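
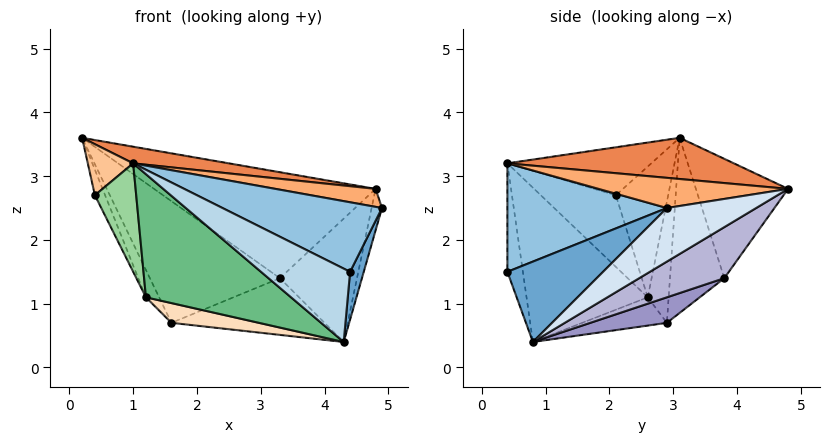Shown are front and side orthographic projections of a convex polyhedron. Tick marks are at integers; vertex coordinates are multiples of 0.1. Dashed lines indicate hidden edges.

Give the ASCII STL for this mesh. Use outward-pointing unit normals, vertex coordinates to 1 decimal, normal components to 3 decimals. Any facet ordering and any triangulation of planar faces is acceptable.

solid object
 facet normal 0.980 -0.140 -0.140
  outer loop
   vertex 4.3 0.8 0.4
   vertex 4.9 2.9 2.5
   vertex 4.4 0.4 1.5
  endloop
 endfacet
 facet normal 0.408 -0.408 0.816
  outer loop
   vertex 1.0 0.4 3.2
   vertex 4.4 0.4 1.5
   vertex 4.9 2.9 2.5
  endloop
 endfacet
 facet normal -0.162 -0.932 -0.324
  outer loop
   vertex 1.0 0.4 3.2
   vertex 4.3 0.8 0.4
   vertex 4.4 0.4 1.5
  endloop
 endfacet
 facet normal 0.923 0.107 -0.371
  outer loop
   vertex 4.8 4.8 2.8
   vertex 4.9 2.9 2.5
   vertex 4.3 0.8 0.4
  endloop
 endfacet
 facet normal 0.201 -0.085 0.976
  outer loop
   vertex 4.8 4.8 2.8
   vertex 0.2 3.1 3.6
   vertex 1.0 0.4 3.2
  endloop
 endfacet
 facet normal 0.260 -0.137 0.956
  outer loop
   vertex 4.8 4.8 2.8
   vertex 1.0 0.4 3.2
   vertex 4.9 2.9 2.5
  endloop
 endfacet
 facet normal -0.947 -0.298 0.121
  outer loop
   vertex 0.4 2.1 2.7
   vertex 1.0 0.4 3.2
   vertex 0.2 3.1 3.6
  endloop
 endfacet
 facet normal -0.438 -0.452 -0.777
  outer loop
   vertex 1.2 2.6 1.1
   vertex 1.6 2.9 0.7
   vertex 4.3 0.8 0.4
  endloop
 endfacet
 facet normal -0.485 -0.580 -0.654
  outer loop
   vertex 1.2 2.6 1.1
   vertex 4.3 0.8 0.4
   vertex 1.0 0.4 3.2
  endloop
 endfacet
 facet normal -0.755 -0.416 -0.507
  outer loop
   vertex 1.2 2.6 1.1
   vertex 1.0 0.4 3.2
   vertex 0.4 2.1 2.7
  endloop
 endfacet
 facet normal -0.772 0.488 -0.407
  outer loop
   vertex 1.2 2.6 1.1
   vertex 0.2 3.1 3.6
   vertex 1.6 2.9 0.7
  endloop
 endfacet
 facet normal -0.901 0.176 -0.396
  outer loop
   vertex 1.2 2.6 1.1
   vertex 0.4 2.1 2.7
   vertex 0.2 3.1 3.6
  endloop
 endfacet
 facet normal 0.183 0.365 -0.913
  outer loop
   vertex 3.3 3.8 1.4
   vertex 4.3 0.8 0.4
   vertex 1.6 2.9 0.7
  endloop
 endfacet
 facet normal 0.458 0.415 -0.787
  outer loop
   vertex 3.3 3.8 1.4
   vertex 4.8 4.8 2.8
   vertex 4.3 0.8 0.4
  endloop
 endfacet
 facet normal -0.374 0.895 -0.242
  outer loop
   vertex 3.3 3.8 1.4
   vertex 1.6 2.9 0.7
   vertex 0.2 3.1 3.6
  endloop
 endfacet
 facet normal -0.373 0.896 -0.240
  outer loop
   vertex 3.3 3.8 1.4
   vertex 0.2 3.1 3.6
   vertex 4.8 4.8 2.8
  endloop
 endfacet
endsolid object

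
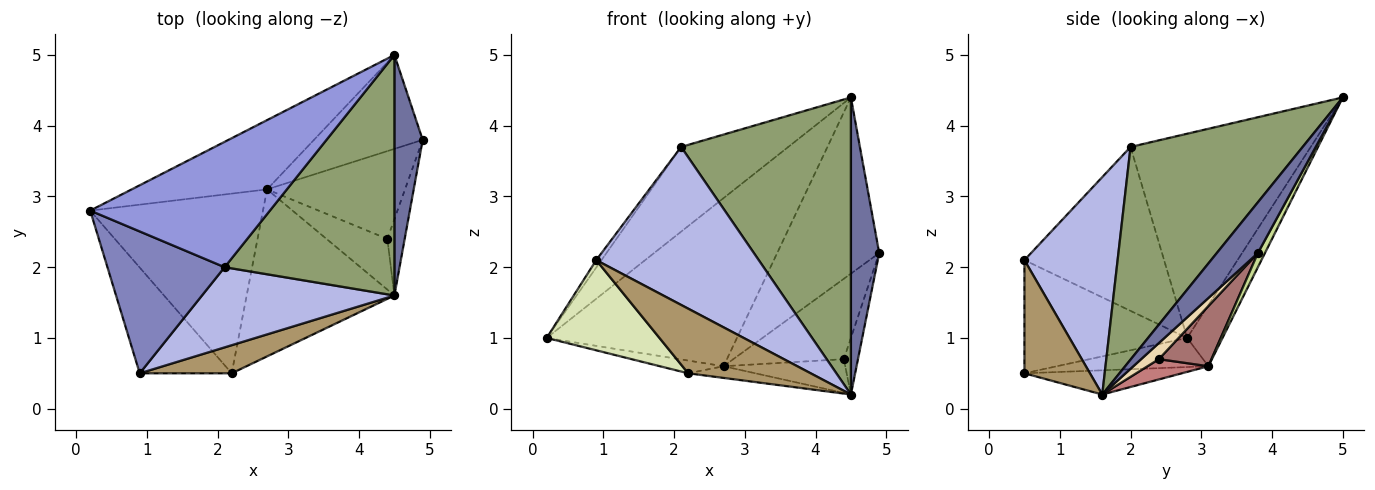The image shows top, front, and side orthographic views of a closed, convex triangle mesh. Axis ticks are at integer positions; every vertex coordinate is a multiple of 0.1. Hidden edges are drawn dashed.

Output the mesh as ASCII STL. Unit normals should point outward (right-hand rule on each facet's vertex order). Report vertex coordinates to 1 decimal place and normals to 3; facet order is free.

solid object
 facet normal 0.749 -0.515 0.417
  outer loop
   vertex 4.5 1.6 0.2
   vertex 4.9 3.8 2.2
   vertex 4.5 5.0 4.4
  endloop
 endfacet
 facet normal -0.813 0.031 0.581
  outer loop
   vertex 2.1 2.0 3.7
   vertex 0.2 2.8 1.0
   vertex 0.9 0.5 2.1
  endloop
 endfacet
 facet normal -0.686 0.408 0.603
  outer loop
   vertex 2.1 2.0 3.7
   vertex 4.5 5.0 4.4
   vertex 0.2 2.8 1.0
  endloop
 endfacet
 facet normal 0.455 -0.794 0.403
  outer loop
   vertex 2.1 2.0 3.7
   vertex 0.9 0.5 2.1
   vertex 4.5 1.6 0.2
  endloop
 endfacet
 facet normal 0.619 -0.610 0.494
  outer loop
   vertex 2.1 2.0 3.7
   vertex 4.5 1.6 0.2
   vertex 4.5 5.0 4.4
  endloop
 endfacet
 facet normal -0.169 0.911 -0.375
  outer loop
   vertex 2.7 3.1 0.6
   vertex 0.2 2.8 1.0
   vertex 4.5 5.0 4.4
  endloop
 endfacet
 facet normal 0.061 0.881 -0.469
  outer loop
   vertex 2.7 3.1 0.6
   vertex 4.5 5.0 4.4
   vertex 4.9 3.8 2.2
  endloop
 endfacet
 facet normal -0.684 -0.474 -0.555
  outer loop
   vertex 2.2 0.5 0.5
   vertex 0.9 0.5 2.1
   vertex 0.2 2.8 1.0
  endloop
 endfacet
 facet normal 0.440 -0.823 0.358
  outer loop
   vertex 2.2 0.5 0.5
   vertex 4.5 1.6 0.2
   vertex 0.9 0.5 2.1
  endloop
 endfacet
 facet normal -0.166 0.070 -0.984
  outer loop
   vertex 2.2 0.5 0.5
   vertex 0.2 2.8 1.0
   vertex 2.7 3.1 0.6
  endloop
 endfacet
 facet normal -0.161 0.069 -0.984
  outer loop
   vertex 2.2 0.5 0.5
   vertex 2.7 3.1 0.6
   vertex 4.5 1.6 0.2
  endloop
 endfacet
 facet normal 0.597 0.478 -0.645
  outer loop
   vertex 4.4 2.4 0.7
   vertex 4.9 3.8 2.2
   vertex 4.5 1.6 0.2
  endloop
 endfacet
 facet normal 0.306 0.643 -0.702
  outer loop
   vertex 4.4 2.4 0.7
   vertex 2.7 3.1 0.6
   vertex 4.9 3.8 2.2
  endloop
 endfacet
 facet normal 0.267 0.535 -0.802
  outer loop
   vertex 4.4 2.4 0.7
   vertex 4.5 1.6 0.2
   vertex 2.7 3.1 0.6
  endloop
 endfacet
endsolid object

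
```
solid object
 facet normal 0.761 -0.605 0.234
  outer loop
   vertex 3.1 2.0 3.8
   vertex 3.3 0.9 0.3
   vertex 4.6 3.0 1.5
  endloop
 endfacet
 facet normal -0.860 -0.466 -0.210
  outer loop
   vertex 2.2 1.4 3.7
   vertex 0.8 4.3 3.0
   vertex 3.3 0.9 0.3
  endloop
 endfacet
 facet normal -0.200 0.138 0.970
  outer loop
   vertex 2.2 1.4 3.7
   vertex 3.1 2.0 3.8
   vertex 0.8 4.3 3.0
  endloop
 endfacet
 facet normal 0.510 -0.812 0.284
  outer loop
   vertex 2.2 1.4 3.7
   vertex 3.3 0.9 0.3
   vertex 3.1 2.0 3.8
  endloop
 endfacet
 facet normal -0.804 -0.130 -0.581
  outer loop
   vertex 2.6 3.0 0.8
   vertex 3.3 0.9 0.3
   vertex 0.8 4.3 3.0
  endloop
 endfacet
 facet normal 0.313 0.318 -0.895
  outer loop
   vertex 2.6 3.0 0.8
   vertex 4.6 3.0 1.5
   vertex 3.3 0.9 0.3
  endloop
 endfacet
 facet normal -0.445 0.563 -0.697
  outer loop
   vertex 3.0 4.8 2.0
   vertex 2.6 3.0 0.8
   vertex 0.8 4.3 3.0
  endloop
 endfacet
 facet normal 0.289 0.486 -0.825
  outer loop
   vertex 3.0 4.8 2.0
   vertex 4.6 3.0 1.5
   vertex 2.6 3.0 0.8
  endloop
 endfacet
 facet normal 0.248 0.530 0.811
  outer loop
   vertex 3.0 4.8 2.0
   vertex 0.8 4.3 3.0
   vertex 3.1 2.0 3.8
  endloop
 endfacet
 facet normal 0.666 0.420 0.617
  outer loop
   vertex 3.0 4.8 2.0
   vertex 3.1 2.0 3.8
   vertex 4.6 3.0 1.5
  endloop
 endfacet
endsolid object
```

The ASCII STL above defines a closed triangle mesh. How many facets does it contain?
10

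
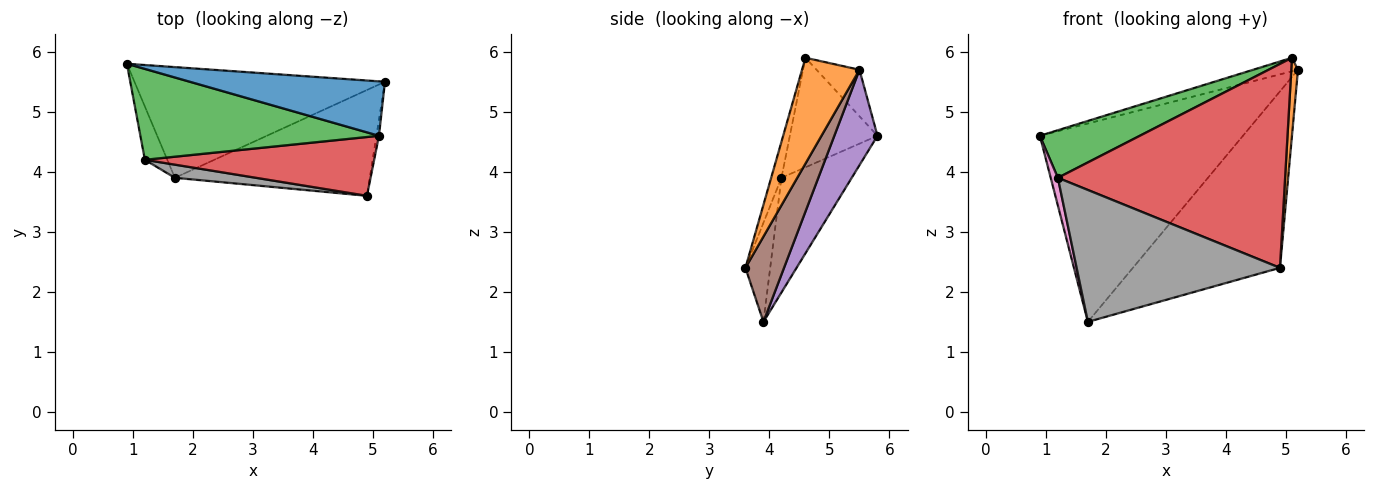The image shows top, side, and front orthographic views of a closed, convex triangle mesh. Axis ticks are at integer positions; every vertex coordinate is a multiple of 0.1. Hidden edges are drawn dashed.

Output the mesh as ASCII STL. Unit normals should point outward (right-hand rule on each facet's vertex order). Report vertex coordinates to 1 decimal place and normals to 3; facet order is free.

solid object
 facet normal -0.225 0.235 0.945
  outer loop
   vertex 5.1 4.6 5.9
   vertex 5.2 5.5 5.7
   vertex 0.9 5.8 4.6
  endloop
 endfacet
 facet normal 0.993 -0.116 -0.024
  outer loop
   vertex 5.1 4.6 5.9
   vertex 4.9 3.6 2.4
   vertex 5.2 5.5 5.7
  endloop
 endfacet
 facet normal -0.377 -0.430 0.821
  outer loop
   vertex 1.2 4.2 3.9
   vertex 5.1 4.6 5.9
   vertex 0.9 5.8 4.6
  endloop
 endfacet
 facet normal -0.043 -0.960 0.277
  outer loop
   vertex 1.2 4.2 3.9
   vertex 4.9 3.6 2.4
   vertex 5.1 4.6 5.9
  endloop
 endfacet
 facet normal 0.182 0.859 -0.479
  outer loop
   vertex 1.7 3.9 1.5
   vertex 0.9 5.8 4.6
   vertex 5.2 5.5 5.7
  endloop
 endfacet
 facet normal 0.220 0.837 -0.502
  outer loop
   vertex 1.7 3.9 1.5
   vertex 5.2 5.5 5.7
   vertex 4.9 3.6 2.4
  endloop
 endfacet
 facet normal -0.977 -0.100 -0.191
  outer loop
   vertex 1.7 3.9 1.5
   vertex 1.2 4.2 3.9
   vertex 0.9 5.8 4.6
  endloop
 endfacet
 facet normal -0.120 -0.988 0.098
  outer loop
   vertex 1.7 3.9 1.5
   vertex 4.9 3.6 2.4
   vertex 1.2 4.2 3.9
  endloop
 endfacet
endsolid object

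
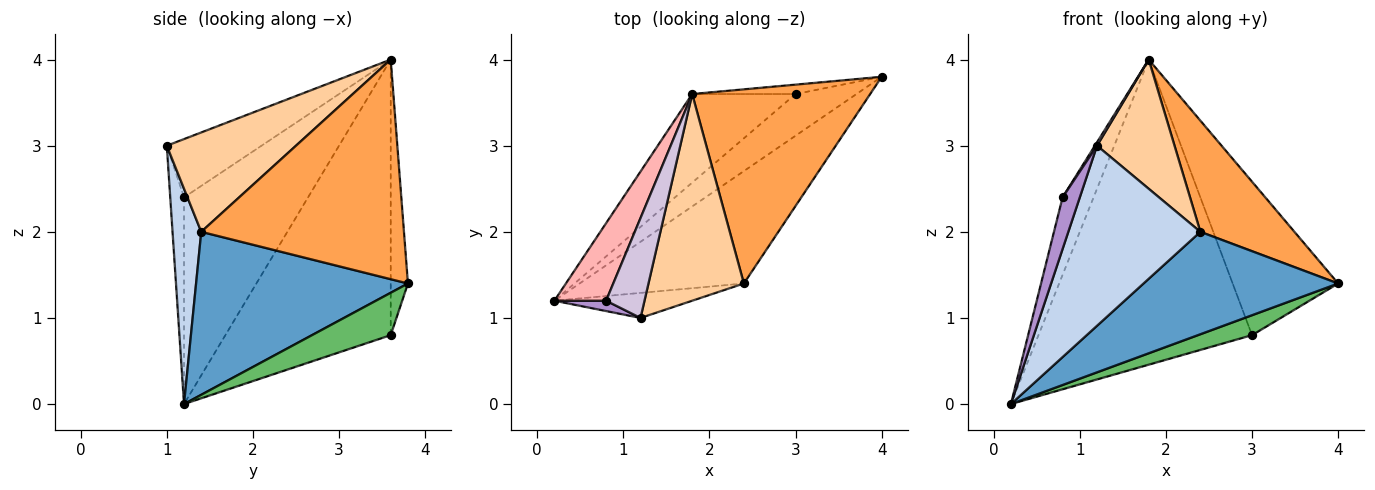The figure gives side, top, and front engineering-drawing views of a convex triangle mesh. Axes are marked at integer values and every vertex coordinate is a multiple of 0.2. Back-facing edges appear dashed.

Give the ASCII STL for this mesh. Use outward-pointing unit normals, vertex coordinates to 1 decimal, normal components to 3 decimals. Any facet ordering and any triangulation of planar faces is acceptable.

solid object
 facet normal 0.591 -0.543 -0.596
  outer loop
   vertex 2.4 1.4 2.0
   vertex 0.2 1.2 0.0
   vertex 4.0 3.8 1.4
  endloop
 endfacet
 facet normal 0.210 -0.968 -0.135
  outer loop
   vertex 2.4 1.4 2.0
   vertex 1.2 1.0 3.0
   vertex 0.2 1.2 0.0
  endloop
 endfacet
 facet normal 0.731 -0.339 0.592
  outer loop
   vertex 2.4 1.4 2.0
   vertex 4.0 3.8 1.4
   vertex 1.8 3.6 4.0
  endloop
 endfacet
 facet normal 0.662 -0.397 0.636
  outer loop
   vertex 2.4 1.4 2.0
   vertex 1.8 3.6 4.0
   vertex 1.2 1.0 3.0
  endloop
 endfacet
 facet normal 0.532 -0.365 -0.764
  outer loop
   vertex 3.0 3.6 0.8
   vertex 4.0 3.8 1.4
   vertex 0.2 1.2 0.0
  endloop
 endfacet
 facet normal -0.597 0.771 -0.224
  outer loop
   vertex 3.0 3.6 0.8
   vertex 0.2 1.2 0.0
   vertex 1.8 3.6 4.0
  endloop
 endfacet
 facet normal -0.161 0.985 -0.060
  outer loop
   vertex 3.0 3.6 0.8
   vertex 1.8 3.6 4.0
   vertex 4.0 3.8 1.4
  endloop
 endfacet
 facet normal -0.943 0.236 0.236
  outer loop
   vertex 0.8 1.2 2.4
   vertex 1.8 3.6 4.0
   vertex 0.2 1.2 0.0
  endloop
 endfacet
 facet normal -0.617 -0.772 0.154
  outer loop
   vertex 0.8 1.2 2.4
   vertex 0.2 1.2 0.0
   vertex 1.2 1.0 3.0
  endloop
 endfacet
 facet normal -0.835 -0.019 0.550
  outer loop
   vertex 0.8 1.2 2.4
   vertex 1.2 1.0 3.0
   vertex 1.8 3.6 4.0
  endloop
 endfacet
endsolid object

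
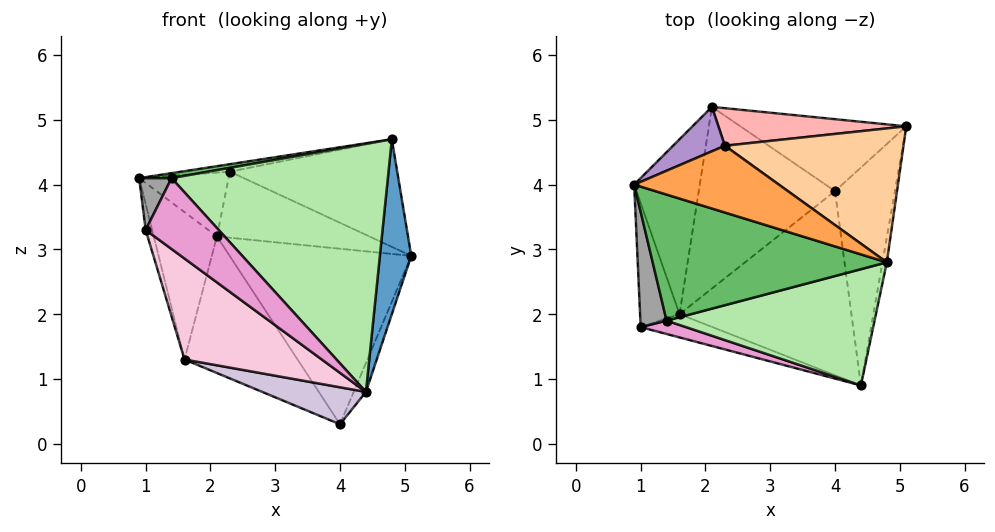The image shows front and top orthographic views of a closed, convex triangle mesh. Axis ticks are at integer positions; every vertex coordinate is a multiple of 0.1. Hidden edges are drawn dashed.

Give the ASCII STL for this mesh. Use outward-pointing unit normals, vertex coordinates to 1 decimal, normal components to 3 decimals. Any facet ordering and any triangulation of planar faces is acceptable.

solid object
 facet normal 0.987 -0.161 -0.023
  outer loop
   vertex 4.8 2.8 4.7
   vertex 4.4 0.9 0.8
   vertex 5.1 4.9 2.9
  endloop
 endfacet
 facet normal 0.912 0.054 -0.407
  outer loop
   vertex 4.0 3.9 0.3
   vertex 5.1 4.9 2.9
   vertex 4.4 0.9 0.8
  endloop
 endfacet
 facet normal -0.118 0.110 0.987
  outer loop
   vertex 2.3 4.6 4.2
   vertex 0.9 4.0 4.1
   vertex 4.8 2.8 4.7
  endloop
 endfacet
 facet normal 0.283 0.601 0.748
  outer loop
   vertex 2.3 4.6 4.2
   vertex 4.8 2.8 4.7
   vertex 5.1 4.9 2.9
  endloop
 endfacet
 facet normal -0.164 -0.039 0.986
  outer loop
   vertex 1.4 1.9 4.1
   vertex 4.8 2.8 4.7
   vertex 0.9 4.0 4.1
  endloop
 endfacet
 facet normal 0.163 -0.893 0.419
  outer loop
   vertex 1.4 1.9 4.1
   vertex 4.4 0.9 0.8
   vertex 4.8 2.8 4.7
  endloop
 endfacet
 facet normal 0.055 0.924 -0.378
  outer loop
   vertex 2.1 5.2 3.2
   vertex 5.1 4.9 2.9
   vertex 4.0 3.9 0.3
  endloop
 endfacet
 facet normal 0.135 0.861 0.490
  outer loop
   vertex 2.1 5.2 3.2
   vertex 2.3 4.6 4.2
   vertex 5.1 4.9 2.9
  endloop
 endfacet
 facet normal -0.365 0.764 0.532
  outer loop
   vertex 2.1 5.2 3.2
   vertex 0.9 4.0 4.1
   vertex 2.3 4.6 4.2
  endloop
 endfacet
 facet normal -0.245 -0.191 -0.951
  outer loop
   vertex 1.6 2.0 1.3
   vertex 4.0 3.9 0.3
   vertex 4.4 0.9 0.8
  endloop
 endfacet
 facet normal -0.773 0.409 -0.485
  outer loop
   vertex 1.6 2.0 1.3
   vertex 0.9 4.0 4.1
   vertex 2.1 5.2 3.2
  endloop
 endfacet
 facet normal -0.629 0.467 -0.621
  outer loop
   vertex 1.6 2.0 1.3
   vertex 2.1 5.2 3.2
   vertex 4.0 3.9 0.3
  endloop
 endfacet
 facet normal -0.123 -0.975 0.184
  outer loop
   vertex 1.0 1.8 3.3
   vertex 4.4 0.9 0.8
   vertex 1.4 1.9 4.1
  endloop
 endfacet
 facet normal -0.390 -0.898 -0.207
  outer loop
   vertex 1.0 1.8 3.3
   vertex 1.6 2.0 1.3
   vertex 4.4 0.9 0.8
  endloop
 endfacet
 facet normal -0.865 -0.206 0.458
  outer loop
   vertex 1.0 1.8 3.3
   vertex 1.4 1.9 4.1
   vertex 0.9 4.0 4.1
  endloop
 endfacet
 facet normal -0.958 0.059 -0.281
  outer loop
   vertex 1.0 1.8 3.3
   vertex 0.9 4.0 4.1
   vertex 1.6 2.0 1.3
  endloop
 endfacet
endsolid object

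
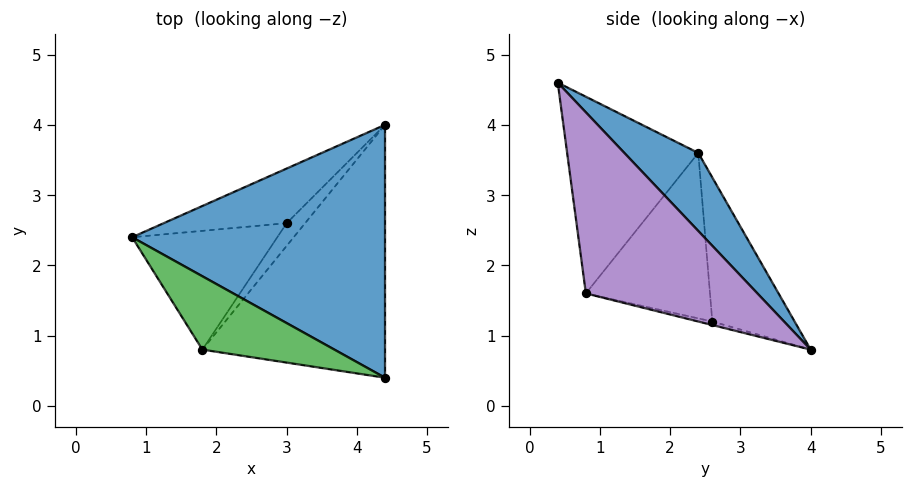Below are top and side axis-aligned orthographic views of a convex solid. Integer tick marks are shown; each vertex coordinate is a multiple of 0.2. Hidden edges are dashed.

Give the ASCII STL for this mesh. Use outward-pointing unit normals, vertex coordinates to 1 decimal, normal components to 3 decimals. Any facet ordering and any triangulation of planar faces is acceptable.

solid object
 facet normal 0.208 0.710 0.673
  outer loop
   vertex 4.4 0.4 4.6
   vertex 4.4 4.0 0.8
   vertex 0.8 2.4 3.6
  endloop
 endfacet
 facet normal -0.659 0.499 -0.563
  outer loop
   vertex 3.0 2.6 1.2
   vertex 0.8 2.4 3.6
   vertex 4.4 4.0 0.8
  endloop
 endfacet
 facet normal -0.527 -0.772 0.354
  outer loop
   vertex 1.8 0.8 1.6
   vertex 4.4 0.4 4.6
   vertex 0.8 2.4 3.6
  endloop
 endfacet
 facet normal -0.708 0.334 -0.622
  outer loop
   vertex 1.8 0.8 1.6
   vertex 0.8 2.4 3.6
   vertex 3.0 2.6 1.2
  endloop
 endfacet
 facet normal 0.563 -0.600 -0.568
  outer loop
   vertex 1.8 0.8 1.6
   vertex 4.4 4.0 0.8
   vertex 4.4 0.4 4.6
  endloop
 endfacet
 facet normal -0.186 -0.093 -0.978
  outer loop
   vertex 1.8 0.8 1.6
   vertex 3.0 2.6 1.2
   vertex 4.4 4.0 0.8
  endloop
 endfacet
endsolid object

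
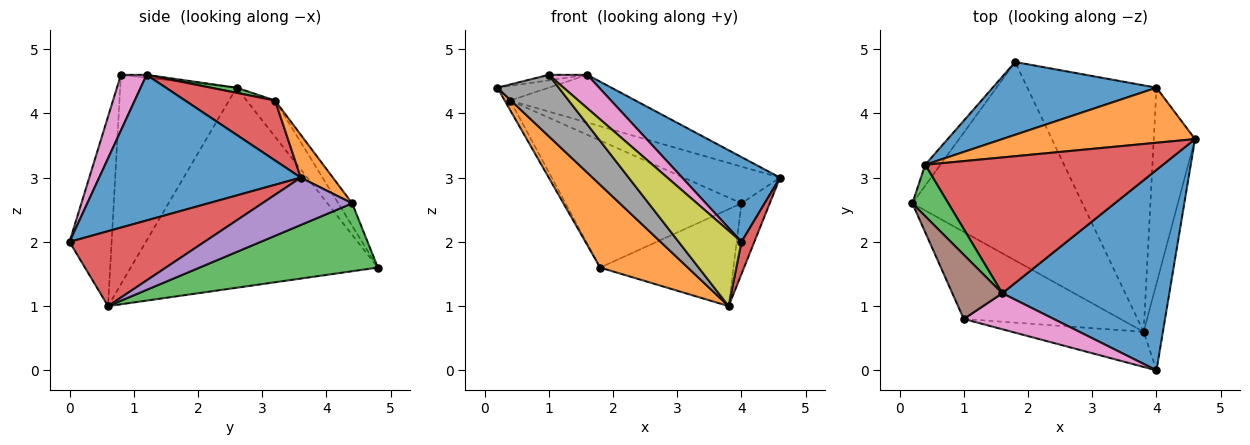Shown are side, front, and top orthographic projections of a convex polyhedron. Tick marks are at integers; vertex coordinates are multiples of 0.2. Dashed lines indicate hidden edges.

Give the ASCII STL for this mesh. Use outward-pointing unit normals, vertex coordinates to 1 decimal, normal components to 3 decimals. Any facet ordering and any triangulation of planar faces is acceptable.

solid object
 facet normal 0.626 -0.304 0.718
  outer loop
   vertex 1.6 1.2 4.6
   vertex 4.0 0.0 2.0
   vertex 4.6 3.6 3.0
  endloop
 endfacet
 facet normal -0.735 -0.261 -0.625
  outer loop
   vertex 3.8 0.6 1.0
   vertex 0.2 2.6 4.4
   vertex 1.8 4.8 1.6
  endloop
 endfacet
 facet normal 0.440 0.329 -0.836
  outer loop
   vertex 3.8 0.6 1.0
   vertex 1.8 4.8 1.6
   vertex 4.0 4.4 2.6
  endloop
 endfacet
 facet normal 0.964 -0.092 -0.248
  outer loop
   vertex 3.8 0.6 1.0
   vertex 4.6 3.6 3.0
   vertex 4.0 0.0 2.0
  endloop
 endfacet
 facet normal 0.734 0.231 -0.639
  outer loop
   vertex 3.8 0.6 1.0
   vertex 4.0 4.4 2.6
   vertex 4.6 3.6 3.0
  endloop
 endfacet
 facet normal -0.057 0.085 0.995
  outer loop
   vertex 1.0 0.8 4.6
   vertex 1.6 1.2 4.6
   vertex 0.2 2.6 4.4
  endloop
 endfacet
 facet normal 0.413 -0.620 0.667
  outer loop
   vertex 1.0 0.8 4.6
   vertex 4.0 0.0 2.0
   vertex 1.6 1.2 4.6
  endloop
 endfacet
 facet normal -0.737 -0.389 -0.552
  outer loop
   vertex 1.0 0.8 4.6
   vertex 0.2 2.6 4.4
   vertex 3.8 0.6 1.0
  endloop
 endfacet
 facet normal -0.519 -0.775 -0.361
  outer loop
   vertex 1.0 0.8 4.6
   vertex 3.8 0.6 1.0
   vertex 4.0 0.0 2.0
  endloop
 endfacet
 facet normal -0.908 0.176 -0.381
  outer loop
   vertex 0.4 3.2 4.2
   vertex 1.8 4.8 1.6
   vertex 0.2 2.6 4.4
  endloop
 endfacet
 facet normal -0.068 0.866 0.496
  outer loop
   vertex 0.4 3.2 4.2
   vertex 4.0 4.4 2.6
   vertex 1.8 4.8 1.6
  endloop
 endfacet
 facet normal 0.182 0.545 0.818
  outer loop
   vertex 0.4 3.2 4.2
   vertex 4.6 3.6 3.0
   vertex 4.0 4.4 2.6
  endloop
 endfacet
 facet normal 0.136 0.272 0.953
  outer loop
   vertex 0.4 3.2 4.2
   vertex 0.2 2.6 4.4
   vertex 1.6 1.2 4.6
  endloop
 endfacet
 facet normal 0.232 0.322 0.918
  outer loop
   vertex 0.4 3.2 4.2
   vertex 1.6 1.2 4.6
   vertex 4.6 3.6 3.0
  endloop
 endfacet
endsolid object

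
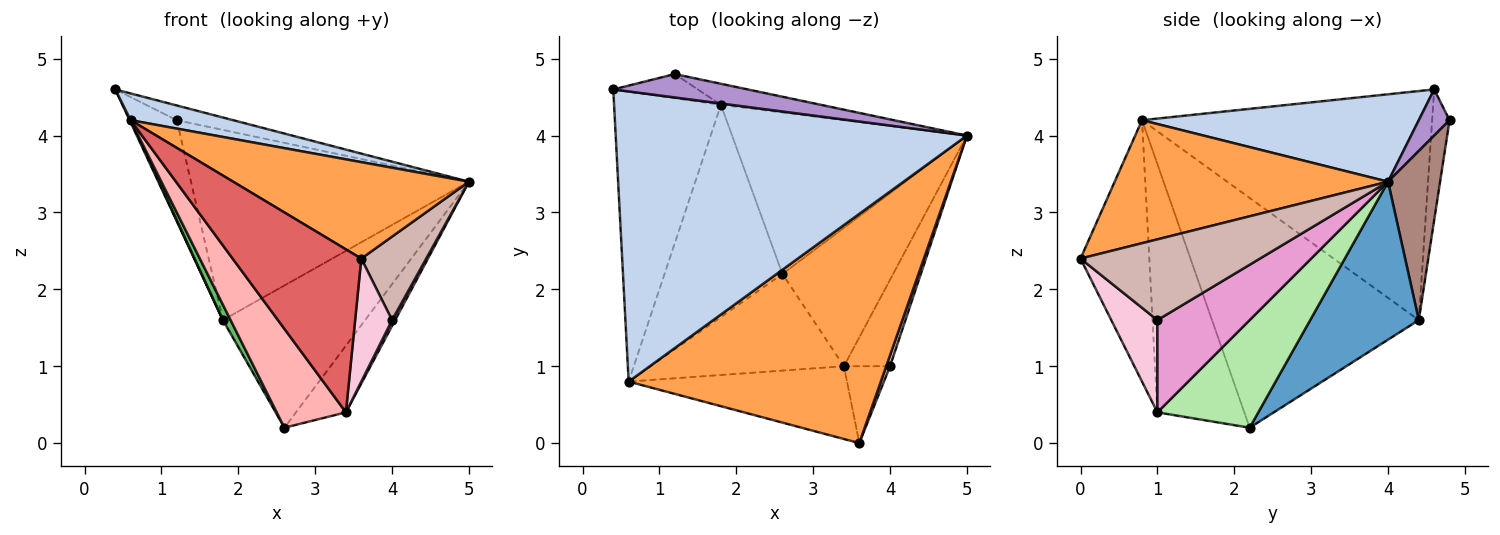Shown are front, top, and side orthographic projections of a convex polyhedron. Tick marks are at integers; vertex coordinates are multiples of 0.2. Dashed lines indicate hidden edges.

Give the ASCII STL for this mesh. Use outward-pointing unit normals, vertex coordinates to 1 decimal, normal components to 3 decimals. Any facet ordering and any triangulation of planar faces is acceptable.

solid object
 facet normal 0.451 0.590 -0.670
  outer loop
   vertex 1.8 4.4 1.6
   vertex 5.0 4.0 3.4
   vertex 2.6 2.2 0.2
  endloop
 endfacet
 facet normal 0.241 -0.089 0.967
  outer loop
   vertex 0.6 0.8 4.2
   vertex 5.0 4.0 3.4
   vertex 0.4 4.6 4.6
  endloop
 endfacet
 facet normal 0.410 -0.354 0.841
  outer loop
   vertex 0.6 0.8 4.2
   vertex 3.6 0.0 2.4
   vertex 5.0 4.0 3.4
  endloop
 endfacet
 facet normal -0.906 -0.003 -0.423
  outer loop
   vertex 0.6 0.8 4.2
   vertex 0.4 4.6 4.6
   vertex 1.8 4.4 1.6
  endloop
 endfacet
 facet normal -0.889 -0.033 -0.456
  outer loop
   vertex 0.6 0.8 4.2
   vertex 1.8 4.4 1.6
   vertex 2.6 2.2 0.2
  endloop
 endfacet
 facet normal 0.659 0.326 -0.678
  outer loop
   vertex 3.4 1.0 0.4
   vertex 2.6 2.2 0.2
   vertex 5.0 4.0 3.4
  endloop
 endfacet
 facet normal -0.439 -0.821 -0.366
  outer loop
   vertex 3.4 1.0 0.4
   vertex 3.6 0.0 2.4
   vertex 0.6 0.8 4.2
  endloop
 endfacet
 facet normal -0.668 -0.532 -0.520
  outer loop
   vertex 3.4 1.0 0.4
   vertex 0.6 0.8 4.2
   vertex 2.6 2.2 0.2
  endloop
 endfacet
 facet normal 0.279 0.511 0.813
  outer loop
   vertex 1.2 4.8 4.2
   vertex 0.4 4.6 4.6
   vertex 5.0 4.0 3.4
  endloop
 endfacet
 facet normal -0.338 0.915 -0.219
  outer loop
   vertex 1.2 4.8 4.2
   vertex 1.8 4.4 1.6
   vertex 0.4 4.6 4.6
  endloop
 endfacet
 facet normal 0.183 0.977 -0.108
  outer loop
   vertex 1.2 4.8 4.2
   vertex 5.0 4.0 3.4
   vertex 1.8 4.4 1.6
  endloop
 endfacet
 facet normal 0.939 -0.340 0.045
  outer loop
   vertex 4.0 1.0 1.6
   vertex 5.0 4.0 3.4
   vertex 3.6 0.0 2.4
  endloop
 endfacet
 facet normal 0.894 -0.030 -0.447
  outer loop
   vertex 4.0 1.0 1.6
   vertex 3.4 1.0 0.4
   vertex 5.0 4.0 3.4
  endloop
 endfacet
 facet normal 0.727 -0.582 -0.364
  outer loop
   vertex 4.0 1.0 1.6
   vertex 3.6 0.0 2.4
   vertex 3.4 1.0 0.4
  endloop
 endfacet
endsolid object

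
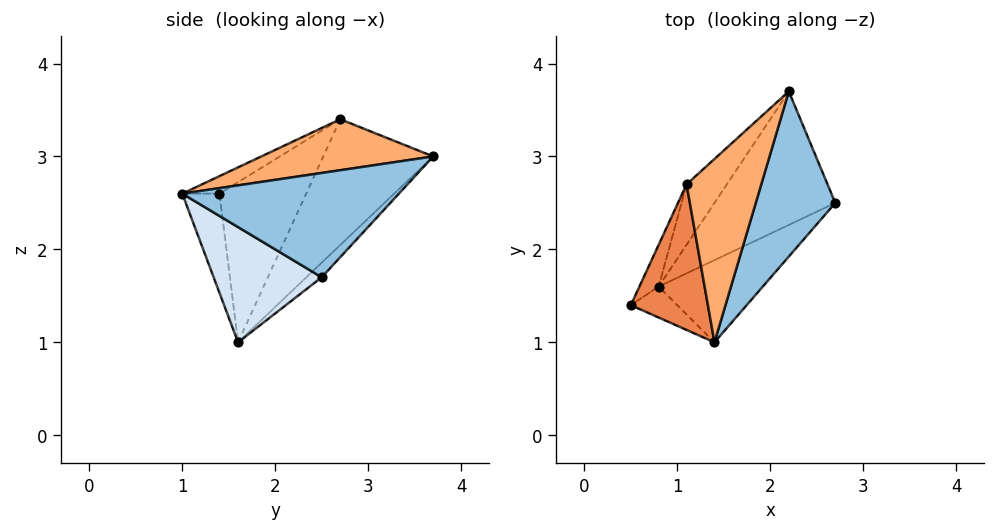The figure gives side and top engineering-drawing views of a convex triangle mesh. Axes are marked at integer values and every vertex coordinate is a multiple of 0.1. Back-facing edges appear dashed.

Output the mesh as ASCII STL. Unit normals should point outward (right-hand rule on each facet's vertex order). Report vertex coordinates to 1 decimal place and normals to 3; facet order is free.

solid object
 facet normal -0.084 0.716 -0.693
  outer loop
   vertex 0.8 1.6 1.0
   vertex 2.2 3.7 3.0
   vertex 2.7 2.5 1.7
  endloop
 endfacet
 facet normal 0.756 -0.309 0.577
  outer loop
   vertex 1.4 1.0 2.6
   vertex 2.7 2.5 1.7
   vertex 2.2 3.7 3.0
  endloop
 endfacet
 facet normal -0.399 -0.898 -0.187
  outer loop
   vertex 1.4 1.0 2.6
   vertex 0.5 1.4 2.6
   vertex 0.8 1.6 1.0
  endloop
 endfacet
 facet normal 0.513 -0.723 -0.463
  outer loop
   vertex 1.4 1.0 2.6
   vertex 0.8 1.6 1.0
   vertex 2.7 2.5 1.7
  endloop
 endfacet
 facet normal -0.198 -0.446 0.873
  outer loop
   vertex 1.1 2.7 3.4
   vertex 0.5 1.4 2.6
   vertex 1.4 1.0 2.6
  endloop
 endfacet
 facet normal 0.541 -0.278 0.794
  outer loop
   vertex 1.1 2.7 3.4
   vertex 1.4 1.0 2.6
   vertex 2.2 3.7 3.0
  endloop
 endfacet
 facet normal -0.877 0.470 -0.106
  outer loop
   vertex 1.1 2.7 3.4
   vertex 0.8 1.6 1.0
   vertex 0.5 1.4 2.6
  endloop
 endfacet
 facet normal -0.699 0.679 -0.224
  outer loop
   vertex 1.1 2.7 3.4
   vertex 2.2 3.7 3.0
   vertex 0.8 1.6 1.0
  endloop
 endfacet
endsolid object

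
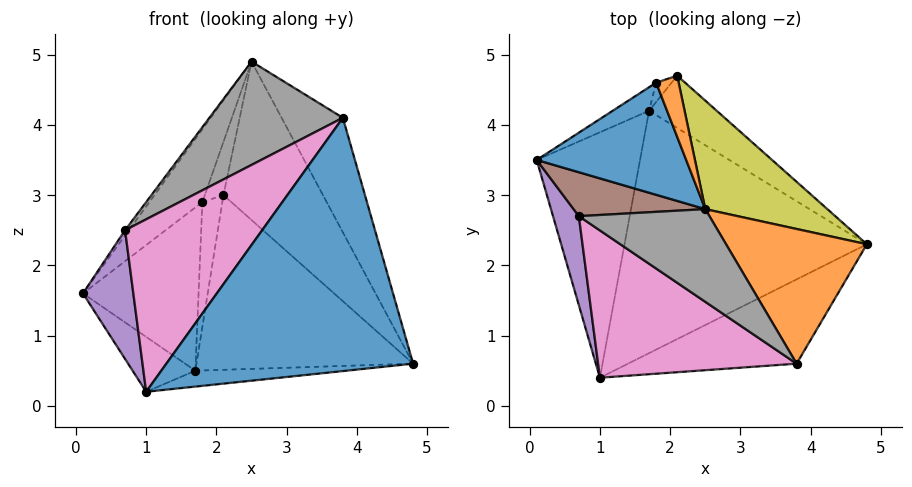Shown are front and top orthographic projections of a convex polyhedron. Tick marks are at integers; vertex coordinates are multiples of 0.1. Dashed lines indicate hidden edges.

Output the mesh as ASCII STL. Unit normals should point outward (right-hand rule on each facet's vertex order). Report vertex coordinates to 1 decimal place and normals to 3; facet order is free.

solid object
 facet normal 0.453 -0.846 -0.282
  outer loop
   vertex 3.8 0.6 4.1
   vertex 1.0 0.4 0.2
   vertex 4.8 2.3 0.6
  endloop
 endfacet
 facet normal 0.843 0.349 0.410
  outer loop
   vertex 3.8 0.6 4.1
   vertex 4.8 2.3 0.6
   vertex 2.5 2.8 4.9
  endloop
 endfacet
 facet normal -0.608 0.173 -0.775
  outer loop
   vertex 1.7 4.2 0.5
   vertex 1.0 0.4 0.2
   vertex 0.1 3.5 1.6
  endloop
 endfacet
 facet normal 0.072 0.065 -0.995
  outer loop
   vertex 1.7 4.2 0.5
   vertex 4.8 2.3 0.6
   vertex 1.0 0.4 0.2
  endloop
 endfacet
 facet normal -0.890 -0.375 0.259
  outer loop
   vertex 0.7 2.7 2.5
   vertex 0.1 3.5 1.6
   vertex 1.0 0.4 0.2
  endloop
 endfacet
 facet normal -0.799 0.072 0.597
  outer loop
   vertex 0.7 2.7 2.5
   vertex 2.5 2.8 4.9
   vertex 0.1 3.5 1.6
  endloop
 endfacet
 facet normal -0.648 -0.579 0.495
  outer loop
   vertex 0.7 2.7 2.5
   vertex 1.0 0.4 0.2
   vertex 3.8 0.6 4.1
  endloop
 endfacet
 facet normal -0.647 -0.568 0.509
  outer loop
   vertex 0.7 2.7 2.5
   vertex 3.8 0.6 4.1
   vertex 2.5 2.8 4.9
  endloop
 endfacet
 facet normal 0.777 0.519 0.355
  outer loop
   vertex 2.1 4.7 3.0
   vertex 2.5 2.8 4.9
   vertex 4.8 2.3 0.6
  endloop
 endfacet
 facet normal 0.512 0.823 -0.246
  outer loop
   vertex 2.1 4.7 3.0
   vertex 4.8 2.3 0.6
   vertex 1.7 4.2 0.5
  endloop
 endfacet
 facet normal -0.705 0.387 0.595
  outer loop
   vertex 1.8 4.6 2.9
   vertex 0.1 3.5 1.6
   vertex 2.5 2.8 4.9
  endloop
 endfacet
 facet normal -0.426 0.594 0.683
  outer loop
   vertex 1.8 4.6 2.9
   vertex 2.5 2.8 4.9
   vertex 2.1 4.7 3.0
  endloop
 endfacet
 facet normal -0.469 0.874 -0.126
  outer loop
   vertex 1.8 4.6 2.9
   vertex 1.7 4.2 0.5
   vertex 0.1 3.5 1.6
  endloop
 endfacet
 facet normal -0.268 0.952 -0.147
  outer loop
   vertex 1.8 4.6 2.9
   vertex 2.1 4.7 3.0
   vertex 1.7 4.2 0.5
  endloop
 endfacet
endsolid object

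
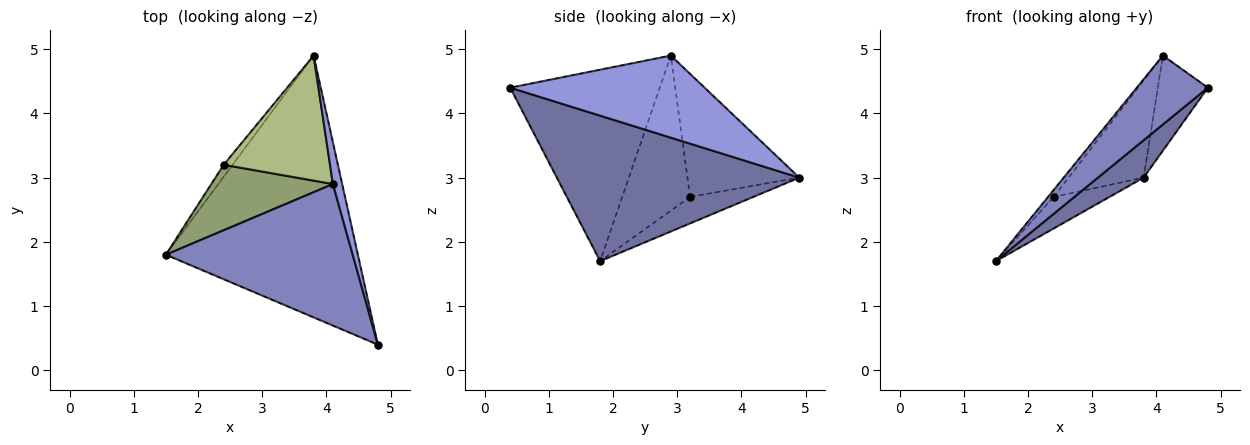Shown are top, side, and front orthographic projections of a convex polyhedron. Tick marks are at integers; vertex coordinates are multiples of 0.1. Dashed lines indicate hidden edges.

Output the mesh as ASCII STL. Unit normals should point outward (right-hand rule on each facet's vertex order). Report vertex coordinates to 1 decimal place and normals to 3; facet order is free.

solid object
 facet normal 0.600 -0.113 -0.792
  outer loop
   vertex 3.8 4.9 3.0
   vertex 4.8 0.4 4.4
   vertex 1.5 1.8 1.7
  endloop
 endfacet
 facet normal -0.678 -0.322 0.661
  outer loop
   vertex 4.1 2.9 4.9
   vertex 1.5 1.8 1.7
   vertex 4.8 0.4 4.4
  endloop
 endfacet
 facet normal 0.963 0.248 0.109
  outer loop
   vertex 4.1 2.9 4.9
   vertex 4.8 0.4 4.4
   vertex 3.8 4.9 3.0
  endloop
 endfacet
 facet normal -0.727 0.642 -0.244
  outer loop
   vertex 2.4 3.2 2.7
   vertex 3.8 4.9 3.0
   vertex 1.5 1.8 1.7
  endloop
 endfacet
 facet normal -0.785 0.065 0.616
  outer loop
   vertex 2.4 3.2 2.7
   vertex 1.5 1.8 1.7
   vertex 4.1 2.9 4.9
  endloop
 endfacet
 facet normal -0.675 0.453 0.583
  outer loop
   vertex 2.4 3.2 2.7
   vertex 4.1 2.9 4.9
   vertex 3.8 4.9 3.0
  endloop
 endfacet
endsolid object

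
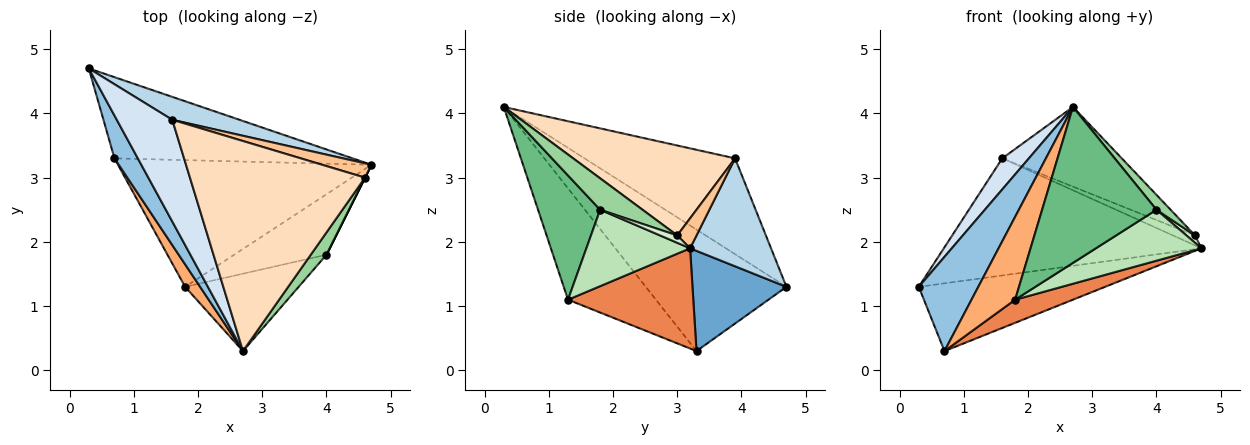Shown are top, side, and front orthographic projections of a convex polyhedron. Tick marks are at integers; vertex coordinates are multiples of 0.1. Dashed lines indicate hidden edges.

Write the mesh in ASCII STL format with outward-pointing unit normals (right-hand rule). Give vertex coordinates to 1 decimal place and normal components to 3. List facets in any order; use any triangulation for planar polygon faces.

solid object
 facet normal 0.307 0.610 -0.731
  outer loop
   vertex 0.7 3.3 0.3
   vertex 0.3 4.7 1.3
   vertex 4.7 3.2 1.9
  endloop
 endfacet
 facet normal -0.907 -0.384 0.174
  outer loop
   vertex 0.7 3.3 0.3
   vertex 2.7 0.3 4.1
   vertex 0.3 4.7 1.3
  endloop
 endfacet
 facet normal 0.295 0.938 0.184
  outer loop
   vertex 1.6 3.9 3.3
   vertex 4.7 3.2 1.9
   vertex 0.3 4.7 1.3
  endloop
 endfacet
 facet normal -0.855 -0.151 0.495
  outer loop
   vertex 1.6 3.9 3.3
   vertex 0.3 4.7 1.3
   vertex 2.7 0.3 4.1
  endloop
 endfacet
 facet normal 0.363 -0.167 -0.917
  outer loop
   vertex 1.8 1.3 1.1
   vertex 0.7 3.3 0.3
   vertex 4.7 3.2 1.9
  endloop
 endfacet
 facet normal -0.889 -0.441 0.120
  outer loop
   vertex 1.8 1.3 1.1
   vertex 2.7 0.3 4.1
   vertex 0.7 3.3 0.3
  endloop
 endfacet
 facet normal 0.447 0.511 0.734
  outer loop
   vertex 4.6 3.0 2.1
   vertex 4.7 3.2 1.9
   vertex 1.6 3.9 3.3
  endloop
 endfacet
 facet normal 0.433 0.320 0.843
  outer loop
   vertex 4.6 3.0 2.1
   vertex 1.6 3.9 3.3
   vertex 2.7 0.3 4.1
  endloop
 endfacet
 facet normal 0.437 -0.806 -0.400
  outer loop
   vertex 4.0 1.8 2.5
   vertex 2.7 0.3 4.1
   vertex 1.8 1.3 1.1
  endloop
 endfacet
 facet normal 0.857 -0.286 0.429
  outer loop
   vertex 4.0 1.8 2.5
   vertex 4.6 3.0 2.1
   vertex 2.7 0.3 4.1
  endloop
 endfacet
 facet normal 0.535 -0.544 -0.646
  outer loop
   vertex 4.0 1.8 2.5
   vertex 1.8 1.3 1.1
   vertex 4.7 3.2 1.9
  endloop
 endfacet
 facet normal 0.894 -0.447 0.000
  outer loop
   vertex 4.0 1.8 2.5
   vertex 4.7 3.2 1.9
   vertex 4.6 3.0 2.1
  endloop
 endfacet
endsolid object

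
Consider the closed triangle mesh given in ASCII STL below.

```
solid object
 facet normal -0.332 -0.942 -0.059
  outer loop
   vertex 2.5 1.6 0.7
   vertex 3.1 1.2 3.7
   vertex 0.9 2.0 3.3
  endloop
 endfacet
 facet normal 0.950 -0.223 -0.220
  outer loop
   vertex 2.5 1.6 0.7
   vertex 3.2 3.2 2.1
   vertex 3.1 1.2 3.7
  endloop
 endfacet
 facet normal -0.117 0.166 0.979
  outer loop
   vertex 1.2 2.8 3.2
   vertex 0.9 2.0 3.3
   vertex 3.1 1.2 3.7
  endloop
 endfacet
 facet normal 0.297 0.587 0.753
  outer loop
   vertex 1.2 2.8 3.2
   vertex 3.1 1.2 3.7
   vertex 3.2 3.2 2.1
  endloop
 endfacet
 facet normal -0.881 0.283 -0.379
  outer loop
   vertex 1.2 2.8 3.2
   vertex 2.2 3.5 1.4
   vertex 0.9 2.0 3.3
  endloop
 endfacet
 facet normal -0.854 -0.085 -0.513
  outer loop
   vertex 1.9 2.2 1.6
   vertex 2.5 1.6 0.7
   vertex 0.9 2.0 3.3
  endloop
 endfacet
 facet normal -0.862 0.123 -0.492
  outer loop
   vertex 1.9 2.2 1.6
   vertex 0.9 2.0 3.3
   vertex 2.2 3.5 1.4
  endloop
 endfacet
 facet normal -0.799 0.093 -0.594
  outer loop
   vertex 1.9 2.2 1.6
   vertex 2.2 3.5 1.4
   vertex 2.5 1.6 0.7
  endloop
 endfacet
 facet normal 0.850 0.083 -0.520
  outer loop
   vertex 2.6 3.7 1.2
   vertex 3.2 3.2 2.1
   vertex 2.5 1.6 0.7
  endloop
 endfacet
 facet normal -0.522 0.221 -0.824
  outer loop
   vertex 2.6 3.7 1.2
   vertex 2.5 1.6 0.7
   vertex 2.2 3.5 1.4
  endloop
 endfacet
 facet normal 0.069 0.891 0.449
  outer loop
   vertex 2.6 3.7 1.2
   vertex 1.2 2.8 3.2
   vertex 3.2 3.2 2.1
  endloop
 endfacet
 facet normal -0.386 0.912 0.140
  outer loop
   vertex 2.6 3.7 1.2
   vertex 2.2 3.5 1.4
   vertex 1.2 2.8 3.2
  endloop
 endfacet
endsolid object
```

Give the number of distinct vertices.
8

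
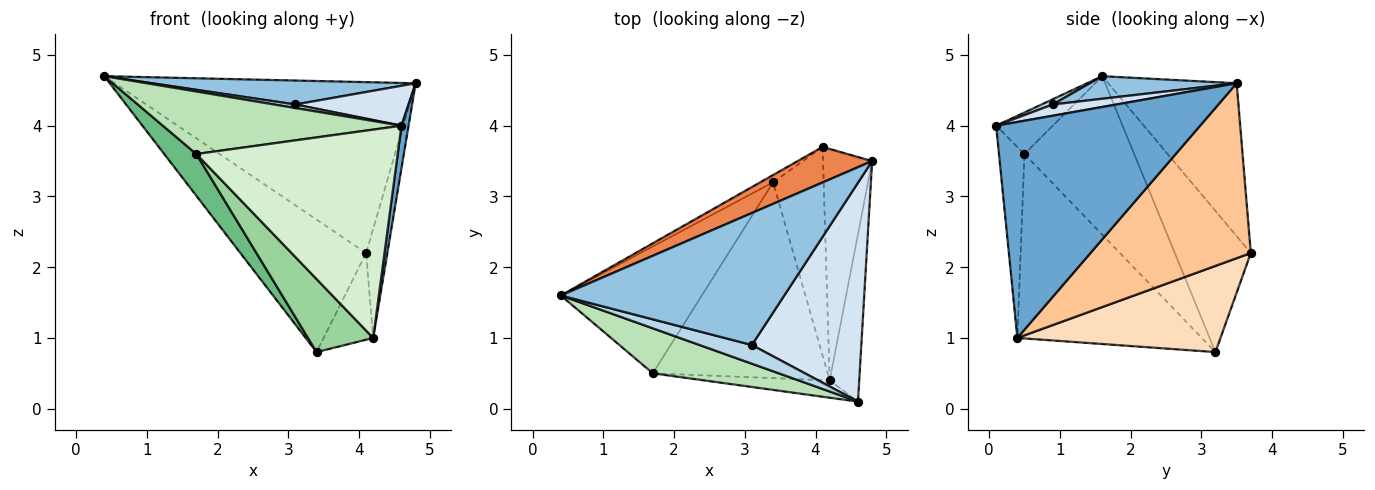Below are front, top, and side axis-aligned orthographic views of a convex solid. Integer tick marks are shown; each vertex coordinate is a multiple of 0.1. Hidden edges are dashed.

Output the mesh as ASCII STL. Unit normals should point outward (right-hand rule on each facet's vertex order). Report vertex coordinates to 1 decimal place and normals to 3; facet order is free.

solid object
 facet normal 0.990 -0.034 -0.135
  outer loop
   vertex 4.2 0.4 1.0
   vertex 4.8 3.5 4.6
   vertex 4.6 0.1 4.0
  endloop
 endfacet
 facet normal 0.099 -0.178 0.979
  outer loop
   vertex 3.1 0.9 4.3
   vertex 4.8 3.5 4.6
   vertex 0.4 1.6 4.7
  endloop
 endfacet
 facet normal 0.097 -0.185 0.978
  outer loop
   vertex 3.1 0.9 4.3
   vertex 0.4 1.6 4.7
   vertex 4.6 0.1 4.0
  endloop
 endfacet
 facet normal 0.100 -0.179 0.979
  outer loop
   vertex 3.1 0.9 4.3
   vertex 4.6 0.1 4.0
   vertex 4.8 3.5 4.6
  endloop
 endfacet
 facet normal -0.386 0.903 0.188
  outer loop
   vertex 4.1 3.7 2.2
   vertex 0.4 1.6 4.7
   vertex 4.8 3.5 4.6
  endloop
 endfacet
 facet normal -0.517 0.855 -0.047
  outer loop
   vertex 4.1 3.7 2.2
   vertex 3.4 3.2 0.8
   vertex 0.4 1.6 4.7
  endloop
 endfacet
 facet normal 0.955 0.126 -0.268
  outer loop
   vertex 4.1 3.7 2.2
   vertex 4.8 3.5 4.6
   vertex 4.2 0.4 1.0
  endloop
 endfacet
 facet normal 0.844 0.206 -0.495
  outer loop
   vertex 4.1 3.7 2.2
   vertex 4.2 0.4 1.0
   vertex 3.4 3.2 0.8
  endloop
 endfacet
 facet normal -0.730 -0.214 -0.649
  outer loop
   vertex 1.7 0.5 3.6
   vertex 0.4 1.6 4.7
   vertex 3.4 3.2 0.8
  endloop
 endfacet
 facet normal -0.703 -0.248 -0.666
  outer loop
   vertex 1.7 0.5 3.6
   vertex 3.4 3.2 0.8
   vertex 4.2 0.4 1.0
  endloop
 endfacet
 facet normal -0.189 -0.797 0.574
  outer loop
   vertex 1.7 0.5 3.6
   vertex 4.6 0.1 4.0
   vertex 0.4 1.6 4.7
  endloop
 endfacet
 facet normal -0.125 -0.989 -0.082
  outer loop
   vertex 1.7 0.5 3.6
   vertex 4.2 0.4 1.0
   vertex 4.6 0.1 4.0
  endloop
 endfacet
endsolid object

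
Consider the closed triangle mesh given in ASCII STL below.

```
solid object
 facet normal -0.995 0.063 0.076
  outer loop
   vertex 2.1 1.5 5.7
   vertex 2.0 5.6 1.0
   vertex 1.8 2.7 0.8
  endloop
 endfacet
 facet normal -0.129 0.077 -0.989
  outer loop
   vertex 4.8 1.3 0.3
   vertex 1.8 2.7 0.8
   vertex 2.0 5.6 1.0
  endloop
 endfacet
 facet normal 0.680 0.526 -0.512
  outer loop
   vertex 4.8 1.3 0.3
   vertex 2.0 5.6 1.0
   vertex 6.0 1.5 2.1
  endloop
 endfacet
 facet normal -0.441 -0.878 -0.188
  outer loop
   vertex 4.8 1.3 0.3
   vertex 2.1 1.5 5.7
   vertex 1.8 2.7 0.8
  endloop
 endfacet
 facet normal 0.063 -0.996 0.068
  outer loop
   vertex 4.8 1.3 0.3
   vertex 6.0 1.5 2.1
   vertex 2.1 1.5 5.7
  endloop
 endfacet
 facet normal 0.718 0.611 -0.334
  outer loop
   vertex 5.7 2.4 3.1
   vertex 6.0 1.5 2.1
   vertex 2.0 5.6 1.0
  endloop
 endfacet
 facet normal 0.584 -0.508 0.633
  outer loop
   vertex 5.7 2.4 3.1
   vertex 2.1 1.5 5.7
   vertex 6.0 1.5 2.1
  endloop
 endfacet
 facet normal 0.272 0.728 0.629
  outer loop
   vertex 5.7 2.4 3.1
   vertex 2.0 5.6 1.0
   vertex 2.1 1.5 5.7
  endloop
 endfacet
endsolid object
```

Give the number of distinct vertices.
6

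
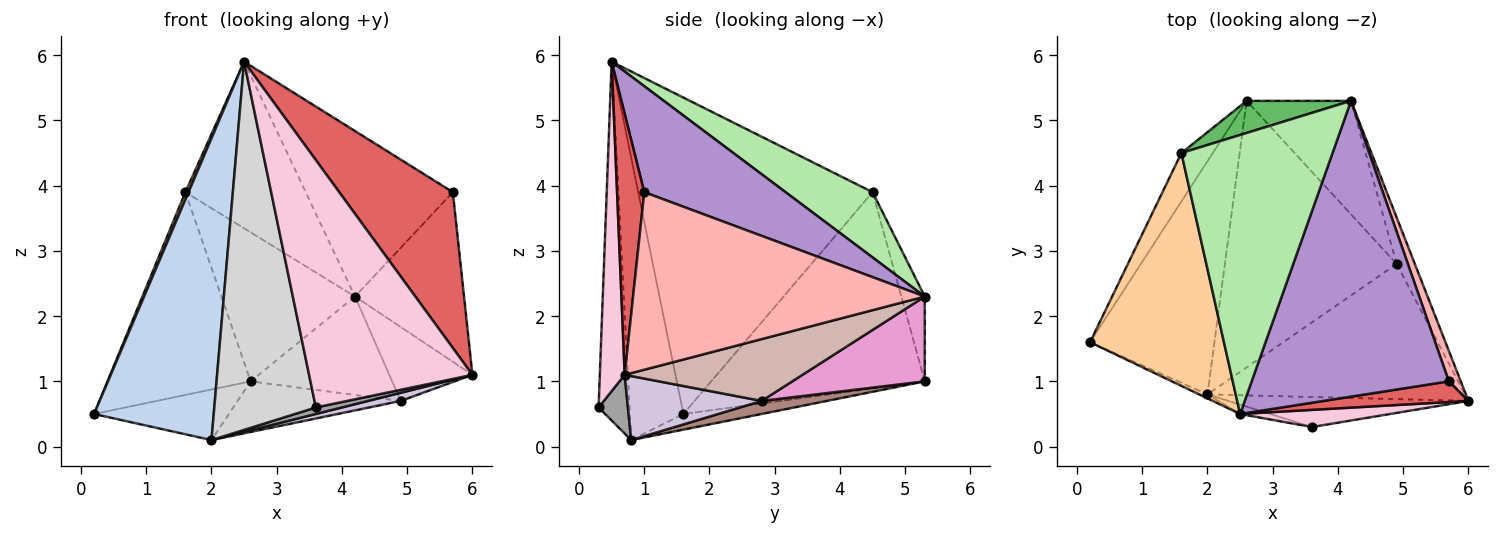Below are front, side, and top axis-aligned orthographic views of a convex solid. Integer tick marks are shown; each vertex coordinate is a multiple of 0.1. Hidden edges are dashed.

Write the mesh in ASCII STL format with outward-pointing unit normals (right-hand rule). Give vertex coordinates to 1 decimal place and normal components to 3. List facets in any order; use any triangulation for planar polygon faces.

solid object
 facet normal -0.122 0.210 -0.970
  outer loop
   vertex 2.0 0.8 0.1
   vertex 0.2 1.6 0.5
   vertex 2.6 5.3 1.0
  endloop
 endfacet
 facet normal -0.408 -0.913 -0.012
  outer loop
   vertex 2.0 0.8 0.1
   vertex 2.5 0.5 5.9
   vertex 0.2 1.6 0.5
  endloop
 endfacet
 facet normal -0.823 0.552 -0.132
  outer loop
   vertex 1.6 4.5 3.9
   vertex 2.6 5.3 1.0
   vertex 0.2 1.6 0.5
  endloop
 endfacet
 facet normal -0.921 -0.012 0.390
  outer loop
   vertex 1.6 4.5 3.9
   vertex 0.2 1.6 0.5
   vertex 2.5 0.5 5.9
  endloop
 endfacet
 facet normal -0.169 0.964 0.208
  outer loop
   vertex 1.6 4.5 3.9
   vertex 4.2 5.3 2.3
   vertex 2.6 5.3 1.0
  endloop
 endfacet
 facet normal 0.348 0.481 0.805
  outer loop
   vertex 1.6 4.5 3.9
   vertex 2.5 0.5 5.9
   vertex 4.2 5.3 2.3
  endloop
 endfacet
 facet normal 0.231 -0.965 0.128
  outer loop
   vertex 5.7 1.0 3.9
   vertex 2.5 0.5 5.9
   vertex 6.0 0.7 1.1
  endloop
 endfacet
 facet normal 0.935 0.349 0.063
  outer loop
   vertex 5.7 1.0 3.9
   vertex 6.0 0.7 1.1
   vertex 4.2 5.3 2.3
  endloop
 endfacet
 facet normal 0.425 0.442 0.790
  outer loop
   vertex 5.7 1.0 3.9
   vertex 4.2 5.3 2.3
   vertex 2.5 0.5 5.9
  endloop
 endfacet
 facet normal 0.241 -0.058 -0.969
  outer loop
   vertex 4.9 2.8 0.7
   vertex 6.0 0.7 1.1
   vertex 2.0 0.8 0.1
  endloop
 endfacet
 facet normal 0.074 0.186 -0.980
  outer loop
   vertex 4.9 2.8 0.7
   vertex 2.0 0.8 0.1
   vertex 2.6 5.3 1.0
  endloop
 endfacet
 facet normal 0.875 0.410 -0.257
  outer loop
   vertex 4.9 2.8 0.7
   vertex 4.2 5.3 2.3
   vertex 6.0 0.7 1.1
  endloop
 endfacet
 facet normal 0.523 0.558 -0.644
  outer loop
   vertex 4.9 2.8 0.7
   vertex 2.6 5.3 1.0
   vertex 4.2 5.3 2.3
  endloop
 endfacet
 facet normal 0.150 -0.986 0.068
  outer loop
   vertex 3.6 0.3 0.6
   vertex 6.0 0.7 1.1
   vertex 2.5 0.5 5.9
  endloop
 endfacet
 facet normal 0.232 -0.207 -0.950
  outer loop
   vertex 3.6 0.3 0.6
   vertex 2.0 0.8 0.1
   vertex 6.0 0.7 1.1
  endloop
 endfacet
 facet normal -0.291 -0.956 -0.024
  outer loop
   vertex 3.6 0.3 0.6
   vertex 2.5 0.5 5.9
   vertex 2.0 0.8 0.1
  endloop
 endfacet
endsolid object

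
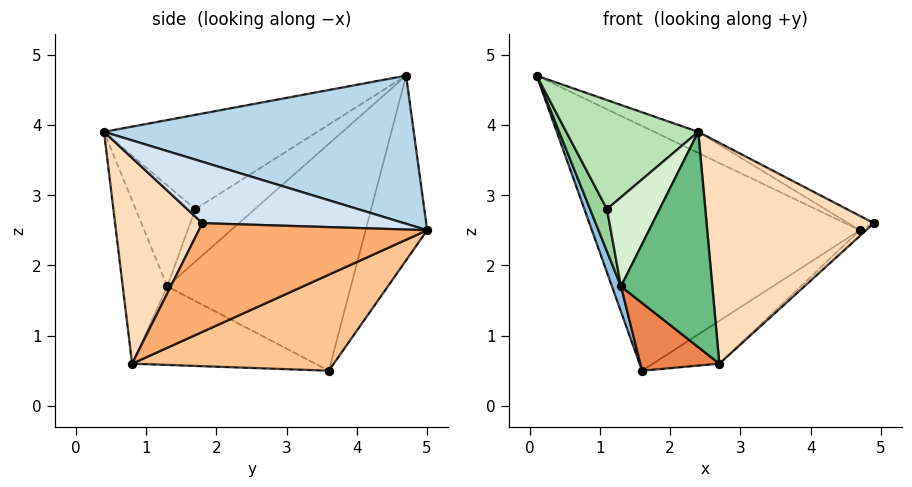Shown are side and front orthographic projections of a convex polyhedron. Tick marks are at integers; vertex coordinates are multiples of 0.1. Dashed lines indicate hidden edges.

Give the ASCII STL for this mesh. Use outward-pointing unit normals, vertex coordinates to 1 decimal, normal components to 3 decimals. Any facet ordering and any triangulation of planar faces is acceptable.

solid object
 facet normal -0.212 0.924 -0.318
  outer loop
   vertex 1.6 3.6 0.5
   vertex 0.1 4.7 4.7
   vertex 4.7 5.0 2.5
  endloop
 endfacet
 facet normal -0.945 -0.046 -0.325
  outer loop
   vertex 1.3 1.3 1.7
   vertex 0.1 4.7 4.7
   vertex 1.6 3.6 0.5
  endloop
 endfacet
 facet normal 0.427 0.061 0.902
  outer loop
   vertex 2.4 0.4 3.9
   vertex 4.7 5.0 2.5
   vertex 0.1 4.7 4.7
  endloop
 endfacet
 facet normal 0.436 0.055 0.898
  outer loop
   vertex 2.4 0.4 3.9
   vertex 4.9 1.8 2.6
   vertex 4.7 5.0 2.5
  endloop
 endfacet
 facet normal -0.653 -0.282 -0.703
  outer loop
   vertex 2.7 0.8 0.6
   vertex 1.3 1.3 1.7
   vertex 1.6 3.6 0.5
  endloop
 endfacet
 facet normal 0.668 0.018 -0.744
  outer loop
   vertex 2.7 0.8 0.6
   vertex 4.7 5.0 2.5
   vertex 4.9 1.8 2.6
  endloop
 endfacet
 facet normal 0.483 0.159 -0.861
  outer loop
   vertex 2.7 0.8 0.6
   vertex 1.6 3.6 0.5
   vertex 4.7 5.0 2.5
  endloop
 endfacet
 facet normal 0.462 -0.885 -0.065
  outer loop
   vertex 2.7 0.8 0.6
   vertex 4.9 1.8 2.6
   vertex 2.4 0.4 3.9
  endloop
 endfacet
 facet normal -0.433 -0.889 -0.147
  outer loop
   vertex 2.7 0.8 0.6
   vertex 2.4 0.4 3.9
   vertex 1.3 1.3 1.7
  endloop
 endfacet
 facet normal -0.959 -0.272 -0.076
  outer loop
   vertex 1.1 1.7 2.8
   vertex 0.1 4.7 4.7
   vertex 1.3 1.3 1.7
  endloop
 endfacet
 facet normal -0.794 -0.491 0.358
  outer loop
   vertex 1.1 1.7 2.8
   vertex 2.4 0.4 3.9
   vertex 0.1 4.7 4.7
  endloop
 endfacet
 facet normal -0.746 -0.658 0.104
  outer loop
   vertex 1.1 1.7 2.8
   vertex 1.3 1.3 1.7
   vertex 2.4 0.4 3.9
  endloop
 endfacet
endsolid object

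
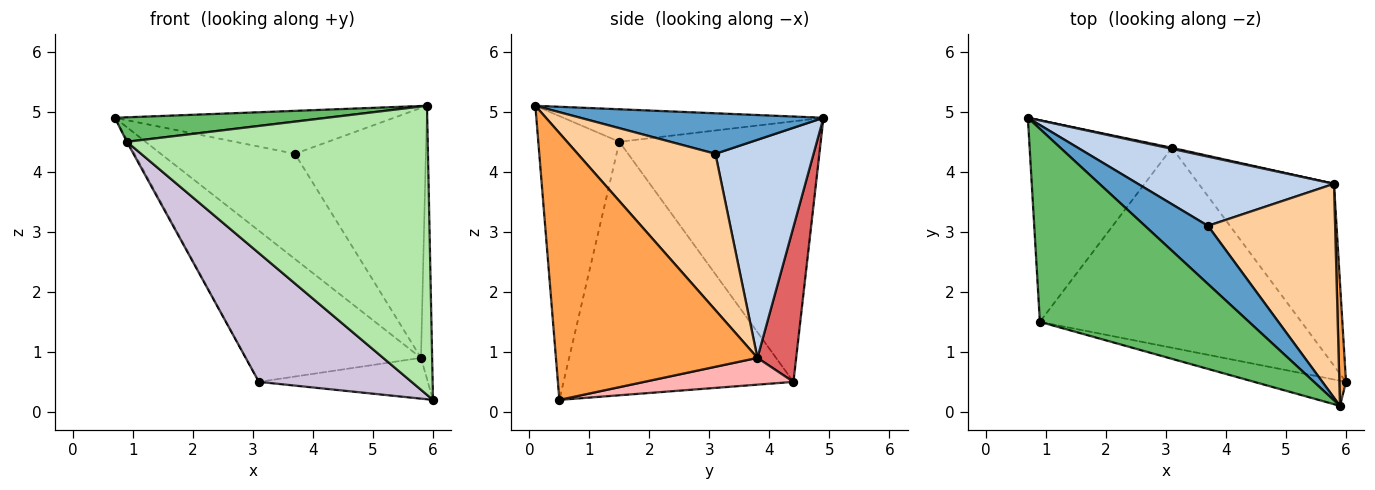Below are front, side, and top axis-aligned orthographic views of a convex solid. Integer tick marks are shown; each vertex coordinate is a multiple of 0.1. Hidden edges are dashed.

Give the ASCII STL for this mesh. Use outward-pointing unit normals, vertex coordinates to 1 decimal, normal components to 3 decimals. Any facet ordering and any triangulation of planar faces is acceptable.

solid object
 facet normal 0.459 0.527 0.715
  outer loop
   vertex 3.7 3.1 4.3
   vertex 0.7 4.9 4.9
   vertex 5.9 0.1 5.1
  endloop
 endfacet
 facet normal 0.522 0.713 0.469
  outer loop
   vertex 5.8 3.8 0.9
   vertex 0.7 4.9 4.9
   vertex 3.7 3.1 4.3
  endloop
 endfacet
 facet normal 0.998 0.055 0.025
  outer loop
   vertex 5.8 3.8 0.9
   vertex 5.9 0.1 5.1
   vertex 6.0 0.5 0.2
  endloop
 endfacet
 facet normal 0.624 0.593 0.508
  outer loop
   vertex 5.8 3.8 0.9
   vertex 3.7 3.1 4.3
   vertex 5.9 0.1 5.1
  endloop
 endfacet
 facet normal -0.152 -0.124 0.980
  outer loop
   vertex 0.9 1.5 4.5
   vertex 5.9 0.1 5.1
   vertex 0.7 4.9 4.9
  endloop
 endfacet
 facet normal -0.259 -0.962 -0.084
  outer loop
   vertex 0.9 1.5 4.5
   vertex 6.0 0.5 0.2
   vertex 5.9 0.1 5.1
  endloop
 endfacet
 facet normal 0.216 0.976 0.007
  outer loop
   vertex 3.1 4.4 0.5
   vertex 0.7 4.9 4.9
   vertex 5.8 3.8 0.9
  endloop
 endfacet
 facet normal 0.190 0.215 -0.958
  outer loop
   vertex 3.1 4.4 0.5
   vertex 5.8 3.8 0.9
   vertex 6.0 0.5 0.2
  endloop
 endfacet
 facet normal -0.878 0.005 -0.479
  outer loop
   vertex 3.1 4.4 0.5
   vertex 0.9 1.5 4.5
   vertex 0.7 4.9 4.9
  endloop
 endfacet
 facet normal -0.632 -0.420 -0.652
  outer loop
   vertex 3.1 4.4 0.5
   vertex 6.0 0.5 0.2
   vertex 0.9 1.5 4.5
  endloop
 endfacet
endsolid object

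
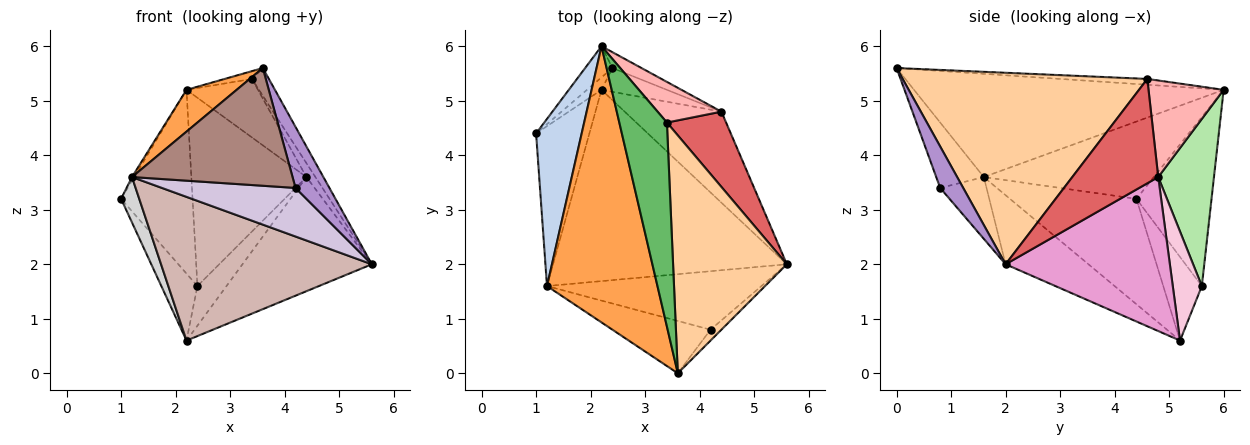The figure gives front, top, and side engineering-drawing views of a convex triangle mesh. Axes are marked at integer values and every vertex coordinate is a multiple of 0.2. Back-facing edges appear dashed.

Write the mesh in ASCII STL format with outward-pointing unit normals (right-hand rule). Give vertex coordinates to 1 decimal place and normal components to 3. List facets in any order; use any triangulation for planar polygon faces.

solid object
 facet normal -0.720 0.685 -0.116
  outer loop
   vertex 2.4 5.6 1.6
   vertex 1.0 4.4 3.2
   vertex 2.2 6.0 5.2
  endloop
 endfacet
 facet normal -0.861 0.011 0.508
  outer loop
   vertex 1.2 1.6 3.6
   vertex 2.2 6.0 5.2
   vertex 1.0 4.4 3.2
  endloop
 endfacet
 facet normal -0.679 -0.110 0.726
  outer loop
   vertex 1.2 1.6 3.6
   vertex 3.6 0.0 5.6
   vertex 2.2 6.0 5.2
  endloop
 endfacet
 facet normal 0.858 0.059 0.510
  outer loop
   vertex 3.4 4.6 5.4
   vertex 3.6 0.0 5.6
   vertex 5.6 2.0 2.0
  endloop
 endfacet
 facet normal -0.121 0.038 0.992
  outer loop
   vertex 3.4 4.6 5.4
   vertex 2.2 6.0 5.2
   vertex 3.6 0.0 5.6
  endloop
 endfacet
 facet normal 0.435 0.897 -0.076
  outer loop
   vertex 4.4 4.8 3.6
   vertex 2.4 5.6 1.6
   vertex 2.2 6.0 5.2
  endloop
 endfacet
 facet normal 0.866 0.091 0.491
  outer loop
   vertex 4.4 4.8 3.6
   vertex 3.4 4.6 5.4
   vertex 5.6 2.0 2.0
  endloop
 endfacet
 facet normal 0.653 0.622 0.432
  outer loop
   vertex 4.4 4.8 3.6
   vertex 2.2 6.0 5.2
   vertex 3.4 4.6 5.4
  endloop
 endfacet
 facet normal 0.555 -0.819 -0.146
  outer loop
   vertex 4.2 0.8 3.4
   vertex 5.6 2.0 2.0
   vertex 3.6 0.0 5.6
  endloop
 endfacet
 facet normal -0.216 -0.624 -0.751
  outer loop
   vertex 4.2 0.8 3.4
   vertex 1.2 1.6 3.6
   vertex 5.6 2.0 2.0
  endloop
 endfacet
 facet normal -0.261 -0.882 -0.392
  outer loop
   vertex 4.2 0.8 3.4
   vertex 3.6 0.0 5.6
   vertex 1.2 1.6 3.6
  endloop
 endfacet
 facet normal -0.230 -0.585 -0.778
  outer loop
   vertex 2.2 5.2 0.6
   vertex 5.6 2.0 2.0
   vertex 1.2 1.6 3.6
  endloop
 endfacet
 facet normal 0.704 0.555 -0.443
  outer loop
   vertex 2.2 5.2 0.6
   vertex 4.4 4.8 3.6
   vertex 5.6 2.0 2.0
  endloop
 endfacet
 facet normal 0.651 0.651 -0.391
  outer loop
   vertex 2.2 5.2 0.6
   vertex 2.4 5.6 1.6
   vertex 4.4 4.8 3.6
  endloop
 endfacet
 facet normal -0.725 0.677 -0.126
  outer loop
   vertex 2.2 5.2 0.6
   vertex 1.0 4.4 3.2
   vertex 2.4 5.6 1.6
  endloop
 endfacet
 facet normal -0.885 -0.127 -0.448
  outer loop
   vertex 2.2 5.2 0.6
   vertex 1.2 1.6 3.6
   vertex 1.0 4.4 3.2
  endloop
 endfacet
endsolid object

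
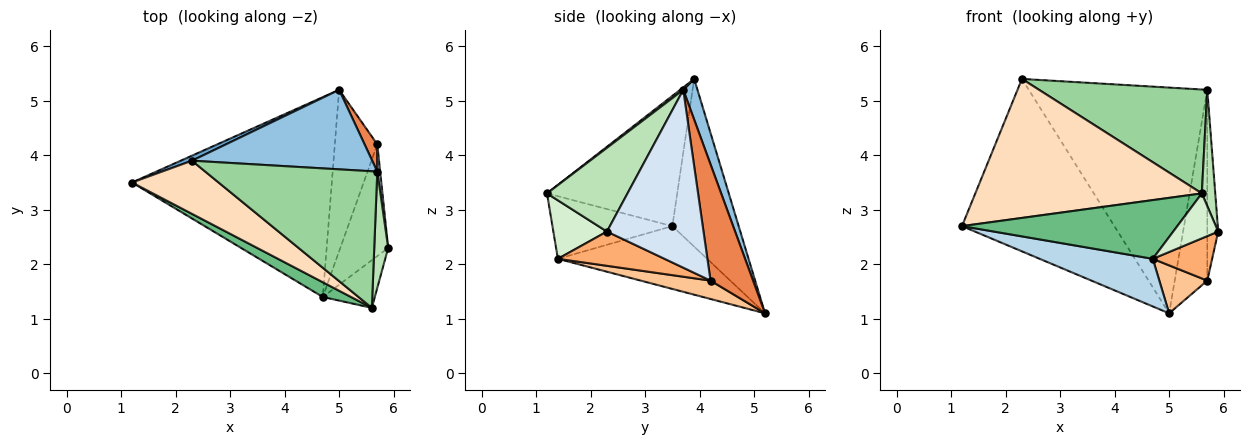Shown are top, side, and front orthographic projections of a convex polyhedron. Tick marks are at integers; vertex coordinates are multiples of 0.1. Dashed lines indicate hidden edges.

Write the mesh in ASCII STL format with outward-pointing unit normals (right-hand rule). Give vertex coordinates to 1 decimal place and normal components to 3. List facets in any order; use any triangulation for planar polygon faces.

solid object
 facet normal -0.399 0.917 0.027
  outer loop
   vertex 2.3 3.9 5.4
   vertex 5.0 5.2 1.1
   vertex 1.2 3.5 2.7
  endloop
 endfacet
 facet normal 0.075 0.941 0.331
  outer loop
   vertex 5.7 3.7 5.2
   vertex 5.0 5.2 1.1
   vertex 2.3 3.9 5.4
  endloop
 endfacet
 facet normal -0.292 -0.222 -0.930
  outer loop
   vertex 4.7 1.4 2.1
   vertex 1.2 3.5 2.7
   vertex 5.0 5.2 1.1
  endloop
 endfacet
 facet normal 0.994 0.112 0.016
  outer loop
   vertex 5.7 4.2 1.7
   vertex 5.7 3.7 5.2
   vertex 5.9 2.3 2.6
  endloop
 endfacet
 facet normal 0.791 0.606 0.087
  outer loop
   vertex 5.7 4.2 1.7
   vertex 5.0 5.2 1.1
   vertex 5.7 3.7 5.2
  endloop
 endfacet
 facet normal 0.554 -0.308 -0.774
  outer loop
   vertex 5.7 4.2 1.7
   vertex 5.9 2.3 2.6
   vertex 4.7 1.4 2.1
  endloop
 endfacet
 facet normal 0.383 -0.263 -0.885
  outer loop
   vertex 5.7 4.2 1.7
   vertex 4.7 1.4 2.1
   vertex 5.0 5.2 1.1
  endloop
 endfacet
 facet normal -0.473 -0.823 0.315
  outer loop
   vertex 5.6 1.2 3.3
   vertex 2.3 3.9 5.4
   vertex 1.2 3.5 2.7
  endloop
 endfacet
 facet normal -0.475 -0.853 0.214
  outer loop
   vertex 5.6 1.2 3.3
   vertex 1.2 3.5 2.7
   vertex 4.7 1.4 2.1
  endloop
 endfacet
 facet normal 0.011 -0.605 0.796
  outer loop
   vertex 5.6 1.2 3.3
   vertex 5.7 3.7 5.2
   vertex 2.3 3.9 5.4
  endloop
 endfacet
 facet normal 0.973 -0.162 0.162
  outer loop
   vertex 5.6 1.2 3.3
   vertex 5.9 2.3 2.6
   vertex 5.7 3.7 5.2
  endloop
 endfacet
 facet normal 0.633 -0.531 -0.563
  outer loop
   vertex 5.6 1.2 3.3
   vertex 4.7 1.4 2.1
   vertex 5.9 2.3 2.6
  endloop
 endfacet
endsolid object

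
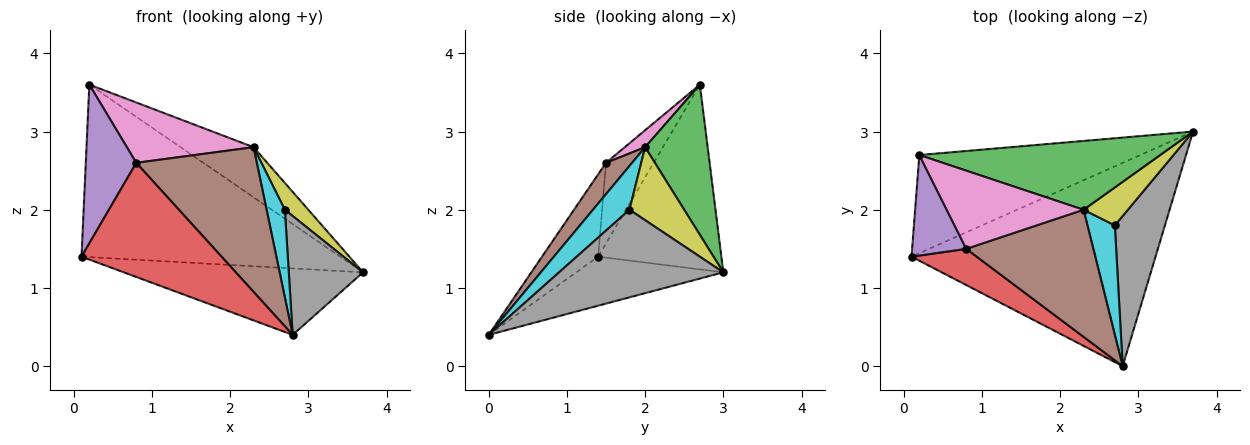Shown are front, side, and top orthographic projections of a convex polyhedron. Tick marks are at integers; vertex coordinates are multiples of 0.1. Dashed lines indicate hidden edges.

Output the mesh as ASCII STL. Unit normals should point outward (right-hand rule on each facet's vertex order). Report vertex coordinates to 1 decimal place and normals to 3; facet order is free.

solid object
 facet normal -0.188 0.305 -0.934
  outer loop
   vertex 2.8 0.0 0.4
   vertex 0.1 1.4 1.4
   vertex 3.7 3.0 1.2
  endloop
 endfacet
 facet normal -0.382 0.803 -0.457
  outer loop
   vertex 0.2 2.7 3.6
   vertex 3.7 3.0 1.2
   vertex 0.1 1.4 1.4
  endloop
 endfacet
 facet normal 0.450 0.525 0.722
  outer loop
   vertex 2.3 2.0 2.8
   vertex 3.7 3.0 1.2
   vertex 0.2 2.7 3.6
  endloop
 endfacet
 facet normal -0.357 -0.890 0.282
  outer loop
   vertex 0.8 1.5 2.6
   vertex 0.1 1.4 1.4
   vertex 2.8 0.0 0.4
  endloop
 endfacet
 facet normal -0.623 -0.661 0.419
  outer loop
   vertex 0.8 1.5 2.6
   vertex 0.2 2.7 3.6
   vertex 0.1 1.4 1.4
  endloop
 endfacet
 facet normal 0.160 -0.742 0.651
  outer loop
   vertex 0.8 1.5 2.6
   vertex 2.8 0.0 0.4
   vertex 2.3 2.0 2.8
  endloop
 endfacet
 facet normal 0.098 -0.608 0.788
  outer loop
   vertex 0.8 1.5 2.6
   vertex 2.3 2.0 2.8
   vertex 0.2 2.7 3.6
  endloop
 endfacet
 facet normal 0.808 -0.366 0.462
  outer loop
   vertex 2.7 1.8 2.0
   vertex 2.8 0.0 0.4
   vertex 3.7 3.0 1.2
  endloop
 endfacet
 facet normal 0.803 -0.344 0.487
  outer loop
   vertex 2.7 1.8 2.0
   vertex 3.7 3.0 1.2
   vertex 2.3 2.0 2.8
  endloop
 endfacet
 facet normal 0.781 -0.390 0.488
  outer loop
   vertex 2.7 1.8 2.0
   vertex 2.3 2.0 2.8
   vertex 2.8 0.0 0.4
  endloop
 endfacet
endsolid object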